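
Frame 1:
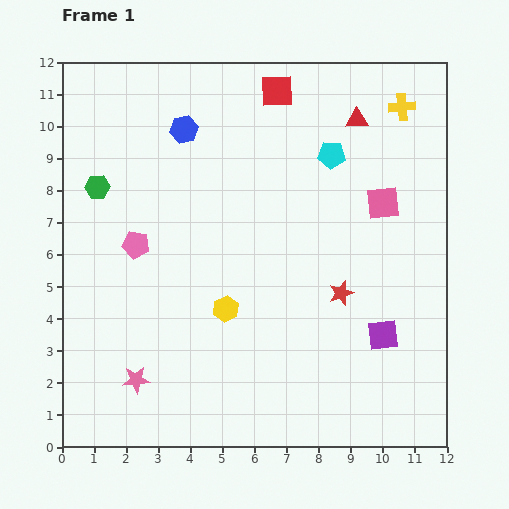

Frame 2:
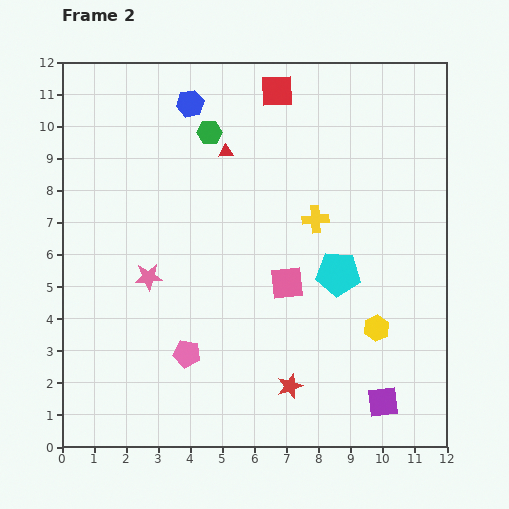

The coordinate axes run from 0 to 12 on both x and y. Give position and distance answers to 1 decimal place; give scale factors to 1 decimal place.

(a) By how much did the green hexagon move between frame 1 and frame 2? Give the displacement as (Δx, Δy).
(3.5, 1.7)

The green hexagon was at (1.1, 8.1) in frame 1 and (4.6, 9.8) in frame 2.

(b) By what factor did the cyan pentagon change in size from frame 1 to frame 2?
1.6×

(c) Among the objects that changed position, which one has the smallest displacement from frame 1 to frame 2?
the blue hexagon

(moved 0.8)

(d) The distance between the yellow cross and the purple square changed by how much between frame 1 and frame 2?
-1.0

Distance in frame 1: 7.1. Distance in frame 2: 6.1.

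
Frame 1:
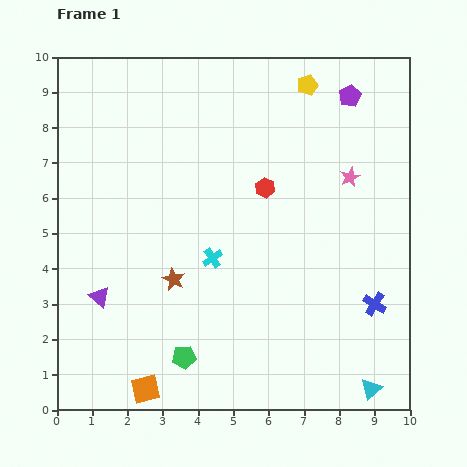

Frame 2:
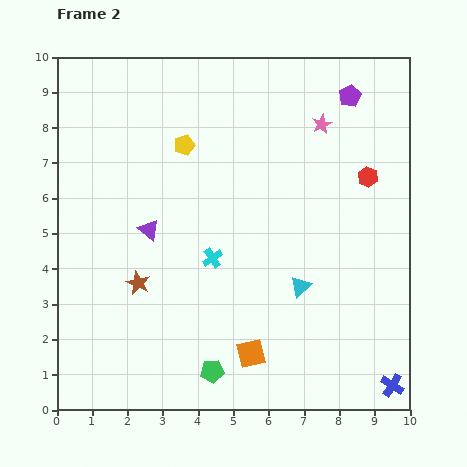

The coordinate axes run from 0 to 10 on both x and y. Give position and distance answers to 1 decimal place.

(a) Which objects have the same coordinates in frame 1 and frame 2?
the purple pentagon, the cyan cross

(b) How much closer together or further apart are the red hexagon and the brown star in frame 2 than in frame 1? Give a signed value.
+3.5

Distance in frame 1: 3.7. Distance in frame 2: 7.2.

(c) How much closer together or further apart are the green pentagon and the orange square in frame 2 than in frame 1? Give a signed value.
-0.2

Distance in frame 1: 1.4. Distance in frame 2: 1.2.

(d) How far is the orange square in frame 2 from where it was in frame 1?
3.2

The orange square moved from (2.5, 0.6) to (5.5, 1.6), a distance of √(3.0² + 1.0²) ≈ 3.2.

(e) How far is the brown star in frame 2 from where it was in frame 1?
1.0

The brown star moved from (3.3, 3.7) to (2.3, 3.6), a distance of √(1.0² + 0.1²) ≈ 1.0.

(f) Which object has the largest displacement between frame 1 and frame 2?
the yellow pentagon

(moved 3.9; next 3.5)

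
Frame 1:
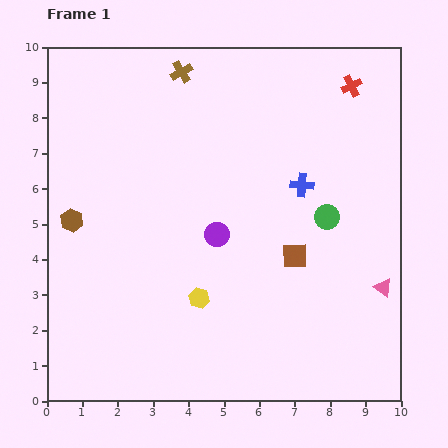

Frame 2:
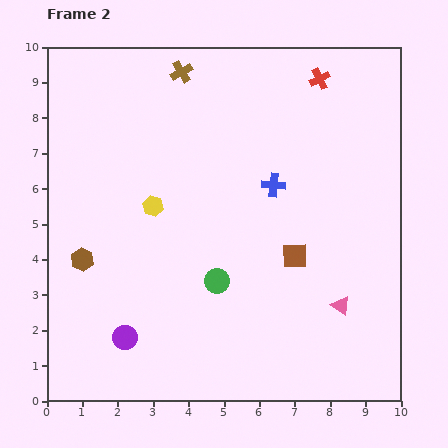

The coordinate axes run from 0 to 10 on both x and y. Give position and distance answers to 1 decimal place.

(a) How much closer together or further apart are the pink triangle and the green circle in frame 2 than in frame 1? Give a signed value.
+1.0

Distance in frame 1: 2.6. Distance in frame 2: 3.6.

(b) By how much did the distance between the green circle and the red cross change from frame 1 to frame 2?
+2.6

Distance in frame 1: 3.8. Distance in frame 2: 6.4.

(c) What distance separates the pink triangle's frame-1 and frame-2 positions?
1.3

The pink triangle moved from (9.5, 3.2) to (8.3, 2.7), a distance of √(1.2² + 0.5²) ≈ 1.3.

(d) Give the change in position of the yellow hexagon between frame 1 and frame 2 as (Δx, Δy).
(-1.3, 2.6)

The yellow hexagon was at (4.3, 2.9) in frame 1 and (3.0, 5.5) in frame 2.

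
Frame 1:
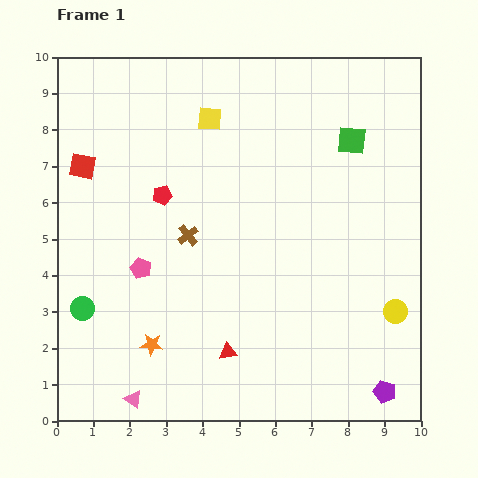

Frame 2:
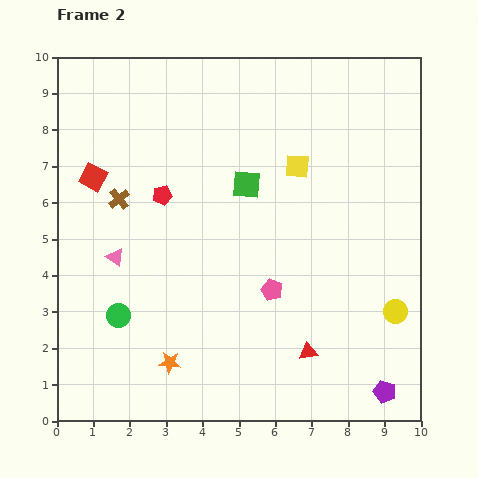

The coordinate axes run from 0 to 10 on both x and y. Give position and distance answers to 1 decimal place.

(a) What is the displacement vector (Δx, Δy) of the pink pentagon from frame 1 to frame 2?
(3.6, -0.6)

The pink pentagon was at (2.3, 4.2) in frame 1 and (5.9, 3.6) in frame 2.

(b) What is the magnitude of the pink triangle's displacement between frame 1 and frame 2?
3.9

The pink triangle moved from (2.1, 0.6) to (1.6, 4.5), a distance of √(0.5² + 3.9²) ≈ 3.9.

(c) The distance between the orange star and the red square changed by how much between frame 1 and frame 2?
+0.2

Distance in frame 1: 5.3. Distance in frame 2: 5.5.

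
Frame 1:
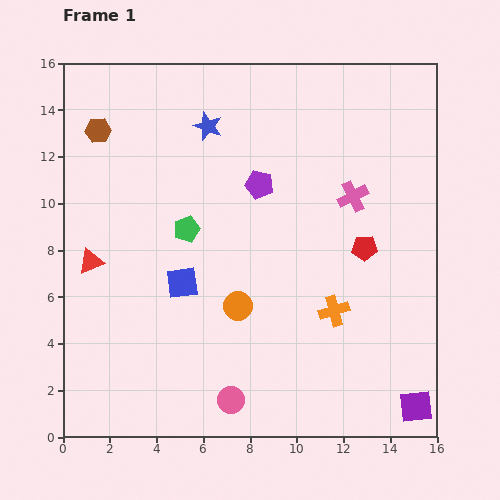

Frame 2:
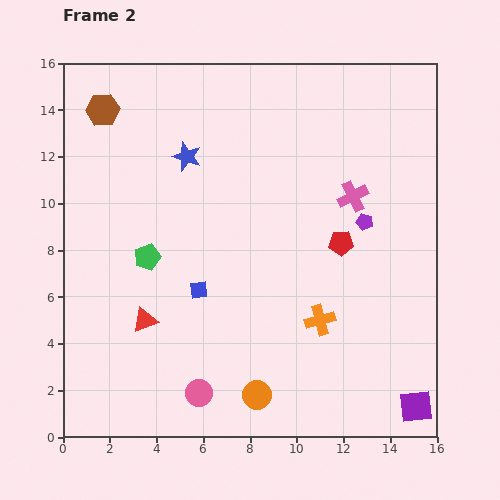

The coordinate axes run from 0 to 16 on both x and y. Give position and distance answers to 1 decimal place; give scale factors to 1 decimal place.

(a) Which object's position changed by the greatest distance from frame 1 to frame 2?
the purple pentagon

(moved 4.8; next 3.9)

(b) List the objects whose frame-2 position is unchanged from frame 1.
the purple square, the pink cross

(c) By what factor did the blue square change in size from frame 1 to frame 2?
0.6×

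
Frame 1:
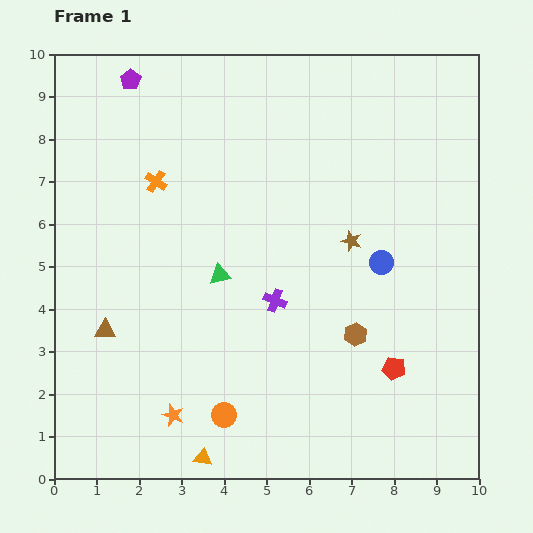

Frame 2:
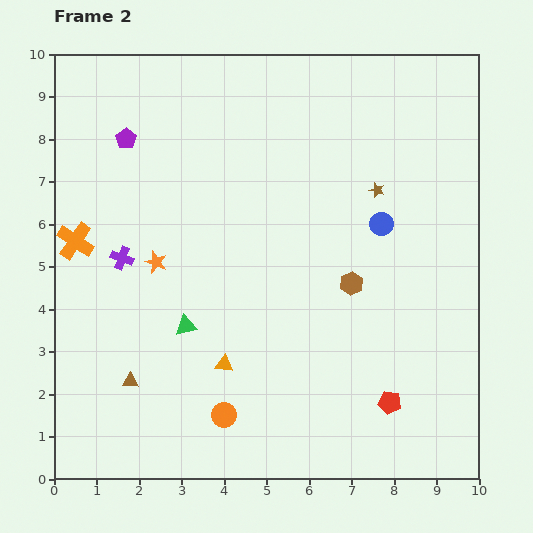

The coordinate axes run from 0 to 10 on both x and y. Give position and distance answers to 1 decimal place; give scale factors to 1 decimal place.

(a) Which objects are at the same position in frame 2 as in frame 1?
the orange circle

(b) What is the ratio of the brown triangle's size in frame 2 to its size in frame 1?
0.8×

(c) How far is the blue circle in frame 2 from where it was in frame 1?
0.9

The blue circle moved from (7.7, 5.1) to (7.7, 6.0), a distance of √(0.0² + 0.9²) ≈ 0.9.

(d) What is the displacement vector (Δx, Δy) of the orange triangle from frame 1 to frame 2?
(0.5, 2.2)

The orange triangle was at (3.5, 0.5) in frame 1 and (4.0, 2.7) in frame 2.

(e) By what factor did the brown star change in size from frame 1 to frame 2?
0.7×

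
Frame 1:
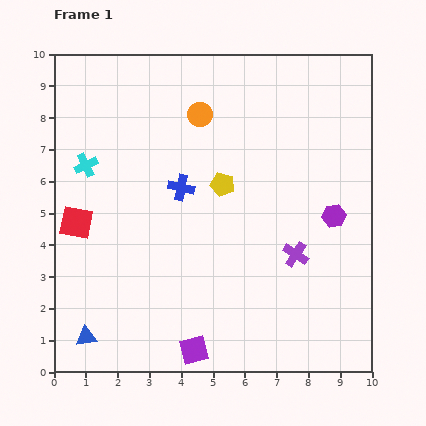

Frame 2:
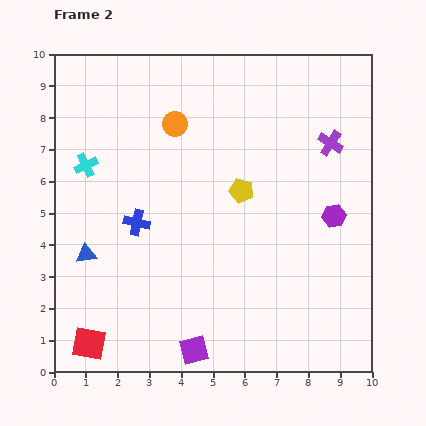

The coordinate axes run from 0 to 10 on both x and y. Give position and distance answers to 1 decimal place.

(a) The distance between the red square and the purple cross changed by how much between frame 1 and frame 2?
+2.9

Distance in frame 1: 7.0. Distance in frame 2: 9.9.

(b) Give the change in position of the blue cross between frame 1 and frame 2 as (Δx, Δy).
(-1.4, -1.1)

The blue cross was at (4.0, 5.8) in frame 1 and (2.6, 4.7) in frame 2.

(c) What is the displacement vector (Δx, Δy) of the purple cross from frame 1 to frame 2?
(1.1, 3.5)

The purple cross was at (7.6, 3.7) in frame 1 and (8.7, 7.2) in frame 2.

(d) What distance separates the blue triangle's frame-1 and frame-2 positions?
2.6

The blue triangle moved from (1.0, 1.1) to (1.0, 3.7), a distance of √(0.0² + 2.6²) ≈ 2.6.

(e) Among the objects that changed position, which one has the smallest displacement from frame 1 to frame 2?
the yellow pentagon

(moved 0.6)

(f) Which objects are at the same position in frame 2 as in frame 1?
the purple hexagon, the purple square, the cyan cross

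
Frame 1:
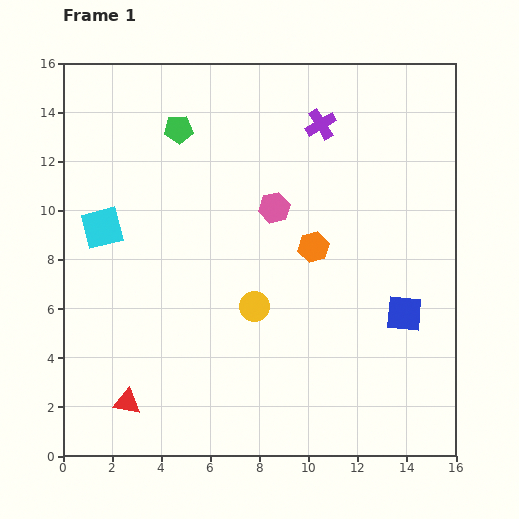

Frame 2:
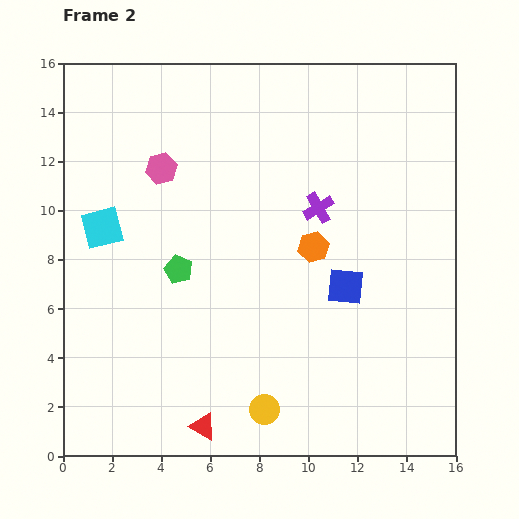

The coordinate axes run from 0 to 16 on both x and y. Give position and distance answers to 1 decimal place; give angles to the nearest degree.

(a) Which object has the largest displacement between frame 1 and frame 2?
the green pentagon

(moved 5.7; next 4.9)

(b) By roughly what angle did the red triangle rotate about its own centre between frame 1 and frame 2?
19° clockwise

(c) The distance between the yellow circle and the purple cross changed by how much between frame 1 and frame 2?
+0.6

Distance in frame 1: 7.9. Distance in frame 2: 8.5.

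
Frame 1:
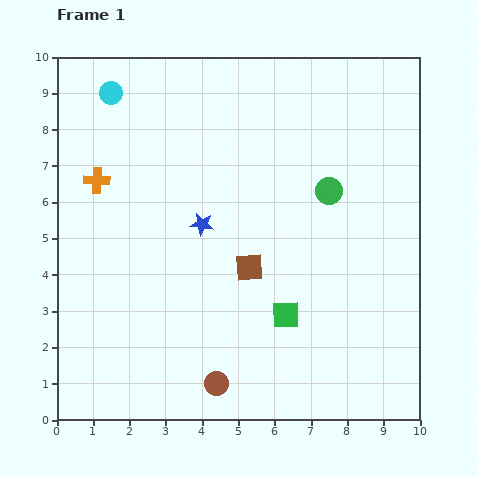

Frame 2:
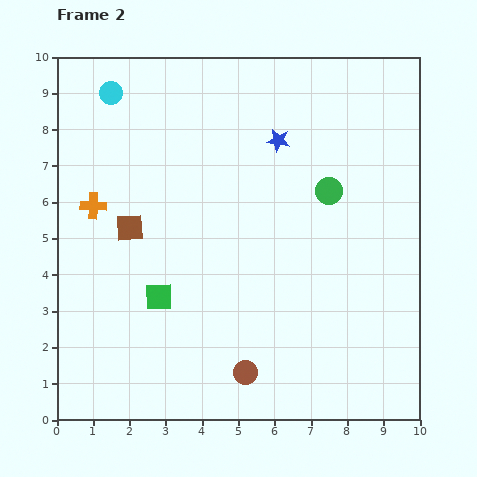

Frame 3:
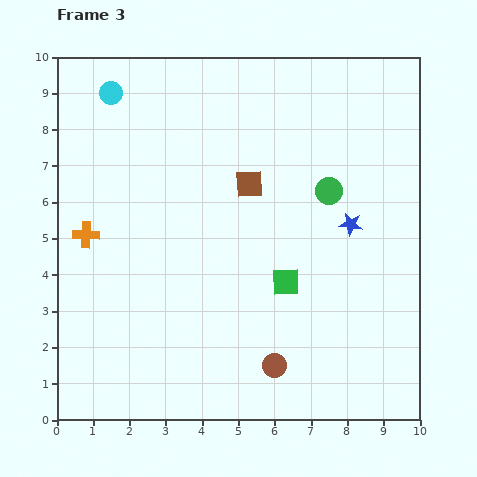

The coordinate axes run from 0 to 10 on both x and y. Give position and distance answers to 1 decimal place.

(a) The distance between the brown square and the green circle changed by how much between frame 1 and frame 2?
+2.6

Distance in frame 1: 3.0. Distance in frame 2: 5.6.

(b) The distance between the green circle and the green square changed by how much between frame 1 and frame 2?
+1.9

Distance in frame 1: 3.6. Distance in frame 2: 5.5.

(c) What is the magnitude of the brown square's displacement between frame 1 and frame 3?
2.3

The brown square moved from (5.3, 4.2) to (5.3, 6.5), a distance of √(0.0² + 2.3²) ≈ 2.3.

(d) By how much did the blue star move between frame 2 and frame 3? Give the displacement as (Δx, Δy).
(2.0, -2.3)

The blue star was at (6.1, 7.7) in frame 2 and (8.1, 5.4) in frame 3.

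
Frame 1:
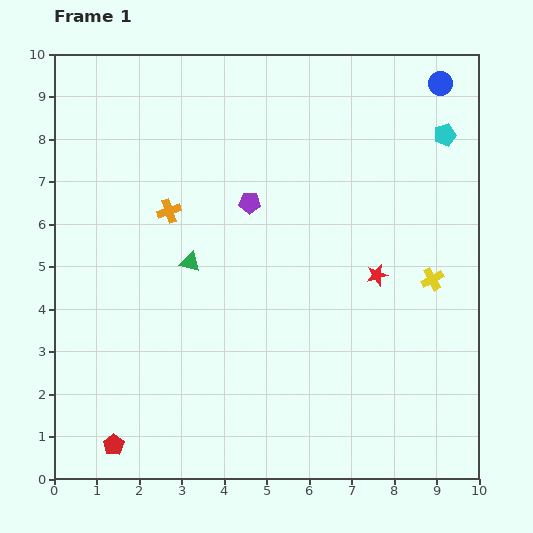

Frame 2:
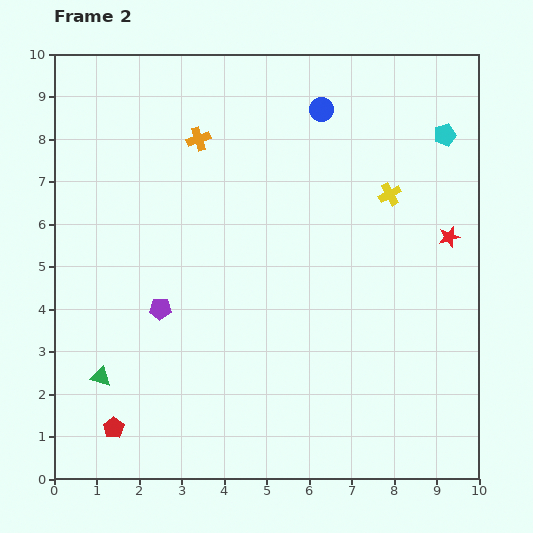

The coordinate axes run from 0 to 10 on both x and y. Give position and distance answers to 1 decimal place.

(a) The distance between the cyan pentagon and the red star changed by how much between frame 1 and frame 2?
-1.3

Distance in frame 1: 3.7. Distance in frame 2: 2.4.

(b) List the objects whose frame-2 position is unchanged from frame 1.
the cyan pentagon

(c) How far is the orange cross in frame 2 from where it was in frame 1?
1.8

The orange cross moved from (2.7, 6.3) to (3.4, 8.0), a distance of √(0.7² + 1.7²) ≈ 1.8.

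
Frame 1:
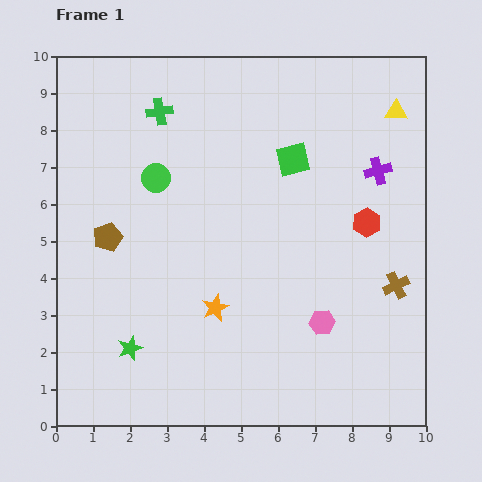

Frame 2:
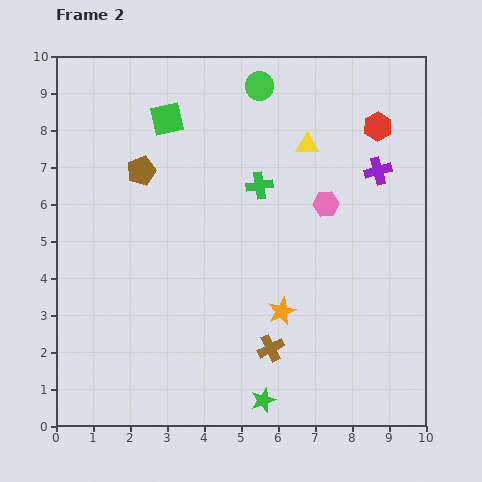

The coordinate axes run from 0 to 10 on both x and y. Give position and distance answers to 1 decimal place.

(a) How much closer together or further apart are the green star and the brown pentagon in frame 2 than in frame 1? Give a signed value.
+3.9

Distance in frame 1: 3.1. Distance in frame 2: 7.0.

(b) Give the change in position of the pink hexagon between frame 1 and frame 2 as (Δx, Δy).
(0.1, 3.2)

The pink hexagon was at (7.2, 2.8) in frame 1 and (7.3, 6.0) in frame 2.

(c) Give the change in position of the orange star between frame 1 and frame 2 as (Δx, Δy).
(1.8, -0.1)

The orange star was at (4.3, 3.2) in frame 1 and (6.1, 3.1) in frame 2.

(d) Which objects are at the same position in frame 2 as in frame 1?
the purple cross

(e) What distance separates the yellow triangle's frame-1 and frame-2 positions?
2.6

The yellow triangle moved from (9.2, 8.5) to (6.8, 7.6), a distance of √(2.4² + 0.9²) ≈ 2.6.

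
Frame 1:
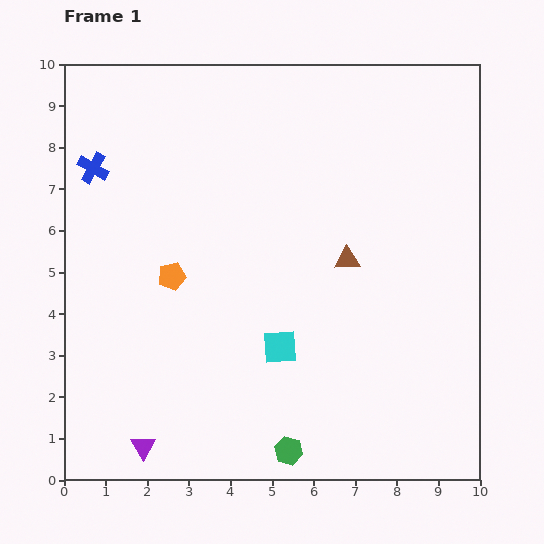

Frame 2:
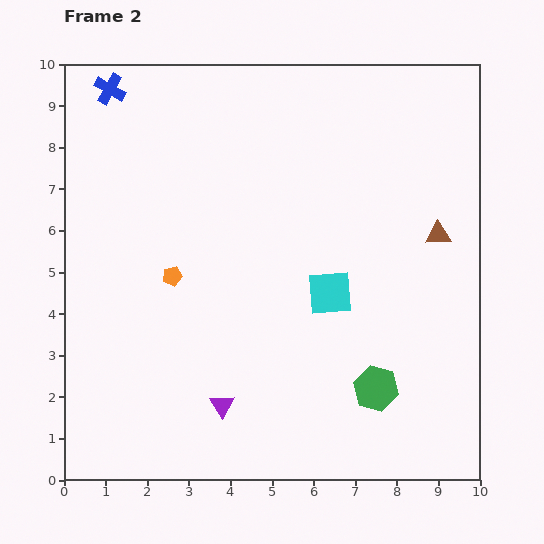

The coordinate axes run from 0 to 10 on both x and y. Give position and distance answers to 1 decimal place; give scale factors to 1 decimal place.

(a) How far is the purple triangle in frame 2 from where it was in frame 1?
2.1

The purple triangle moved from (1.9, 0.8) to (3.8, 1.8), a distance of √(1.9² + 1.0²) ≈ 2.1.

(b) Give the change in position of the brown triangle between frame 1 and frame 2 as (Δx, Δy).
(2.2, 0.6)

The brown triangle was at (6.8, 5.3) in frame 1 and (9.0, 5.9) in frame 2.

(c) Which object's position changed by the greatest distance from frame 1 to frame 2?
the green hexagon

(moved 2.6; next 2.3)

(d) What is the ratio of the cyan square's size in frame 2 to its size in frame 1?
1.3×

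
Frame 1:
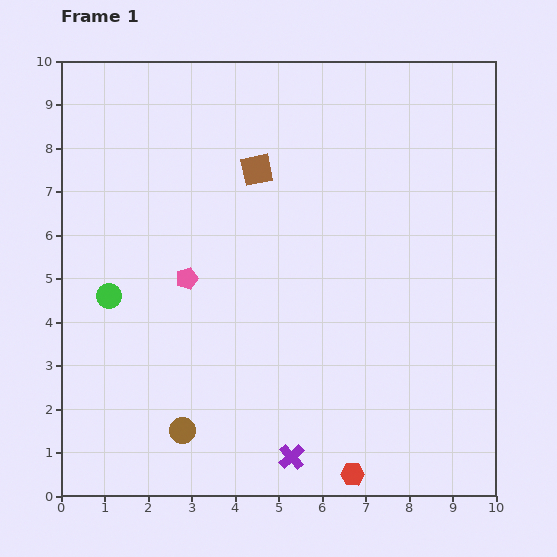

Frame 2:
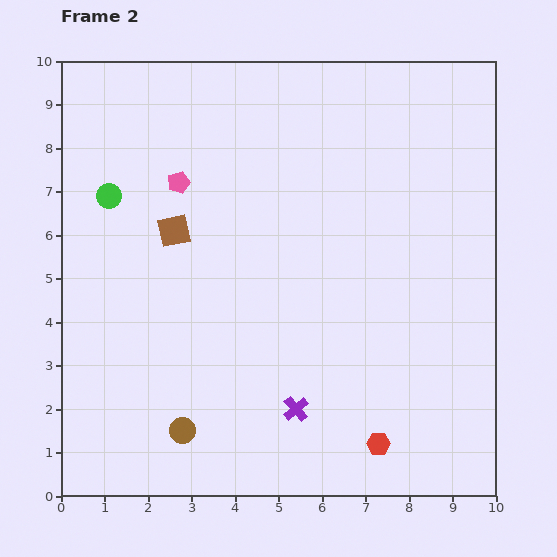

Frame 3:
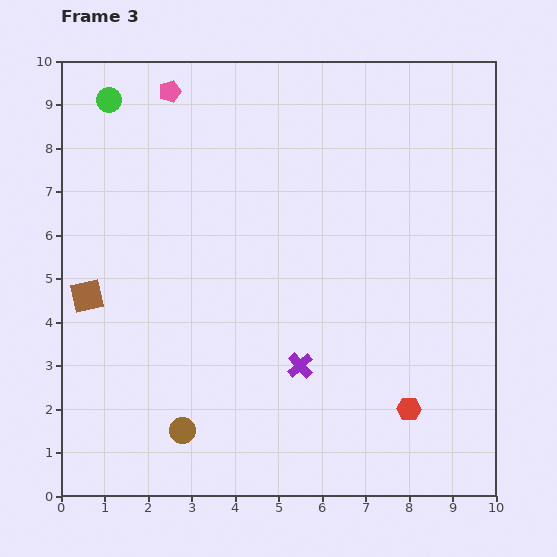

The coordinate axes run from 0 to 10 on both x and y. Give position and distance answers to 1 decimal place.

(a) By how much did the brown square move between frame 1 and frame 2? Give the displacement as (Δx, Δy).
(-1.9, -1.4)

The brown square was at (4.5, 7.5) in frame 1 and (2.6, 6.1) in frame 2.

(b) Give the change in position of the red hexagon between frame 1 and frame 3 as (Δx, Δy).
(1.3, 1.5)

The red hexagon was at (6.7, 0.5) in frame 1 and (8.0, 2.0) in frame 3.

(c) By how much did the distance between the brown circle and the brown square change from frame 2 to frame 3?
-0.8

Distance in frame 2: 4.6. Distance in frame 3: 3.8.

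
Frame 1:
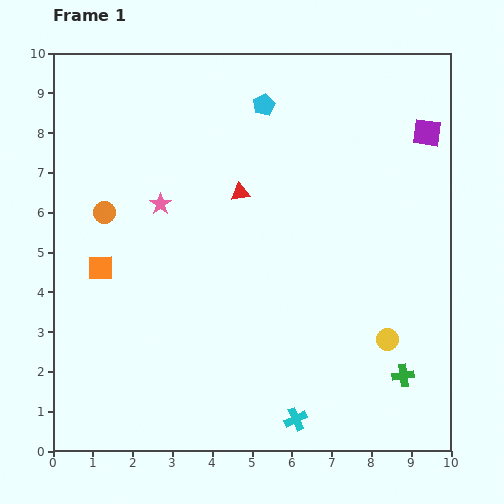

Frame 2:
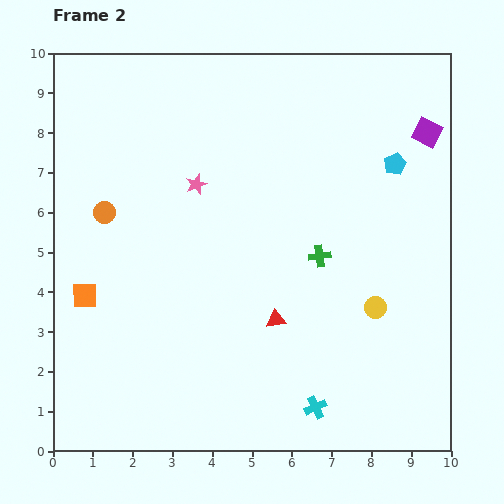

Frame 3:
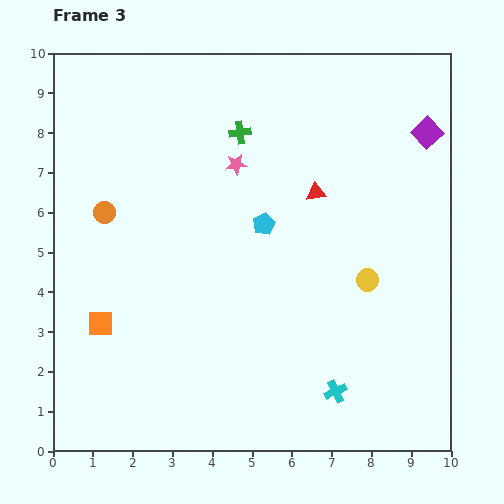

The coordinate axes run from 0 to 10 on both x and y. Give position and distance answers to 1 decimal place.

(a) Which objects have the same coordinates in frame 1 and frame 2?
the purple square, the orange circle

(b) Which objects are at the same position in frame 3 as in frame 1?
the purple square, the orange circle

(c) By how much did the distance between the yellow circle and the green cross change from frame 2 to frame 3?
+3.0

Distance in frame 2: 1.9. Distance in frame 3: 4.9.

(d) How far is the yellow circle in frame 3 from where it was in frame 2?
0.7

The yellow circle moved from (8.1, 3.6) to (7.9, 4.3), a distance of √(0.2² + 0.7²) ≈ 0.7.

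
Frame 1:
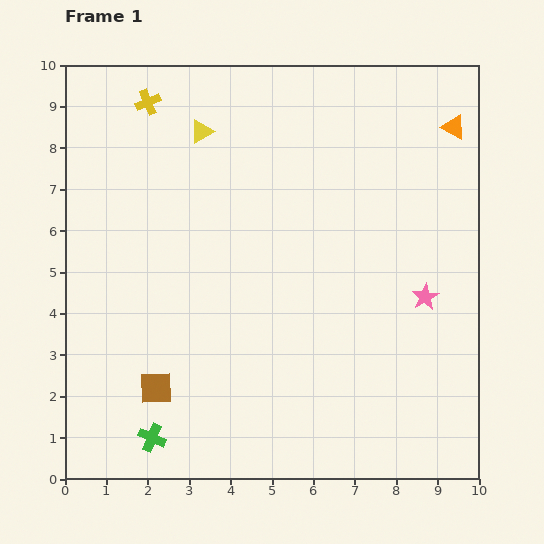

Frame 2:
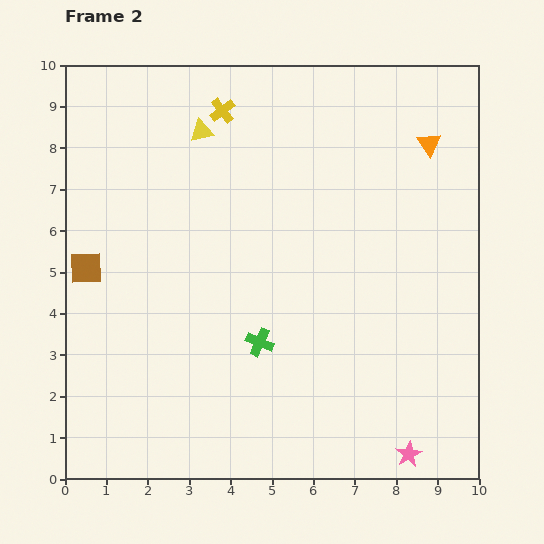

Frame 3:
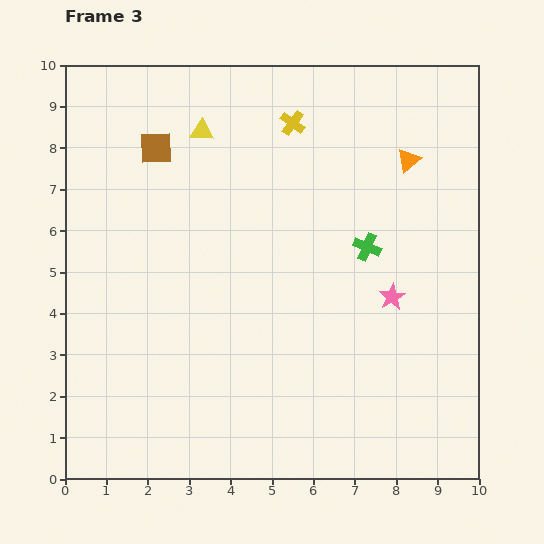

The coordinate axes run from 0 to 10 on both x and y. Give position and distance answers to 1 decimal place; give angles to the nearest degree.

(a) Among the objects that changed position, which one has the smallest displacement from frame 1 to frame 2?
the orange triangle

(moved 0.7)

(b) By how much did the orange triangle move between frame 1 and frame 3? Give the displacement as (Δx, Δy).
(-1.1, -0.8)

The orange triangle was at (9.4, 8.5) in frame 1 and (8.3, 7.7) in frame 3.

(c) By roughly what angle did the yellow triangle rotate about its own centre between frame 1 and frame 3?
34° clockwise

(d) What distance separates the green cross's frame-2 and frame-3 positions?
3.5

The green cross moved from (4.7, 3.3) to (7.3, 5.6), a distance of √(2.6² + 2.3²) ≈ 3.5.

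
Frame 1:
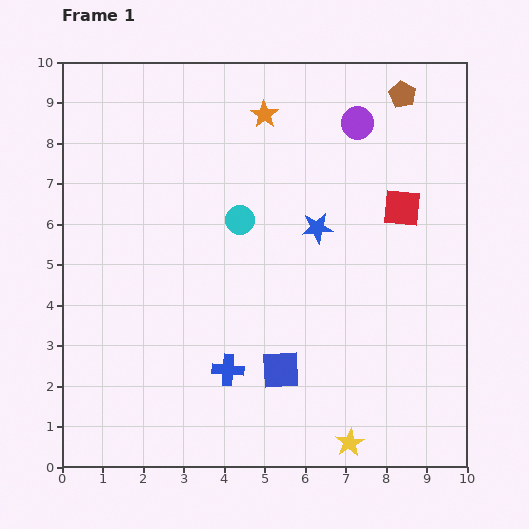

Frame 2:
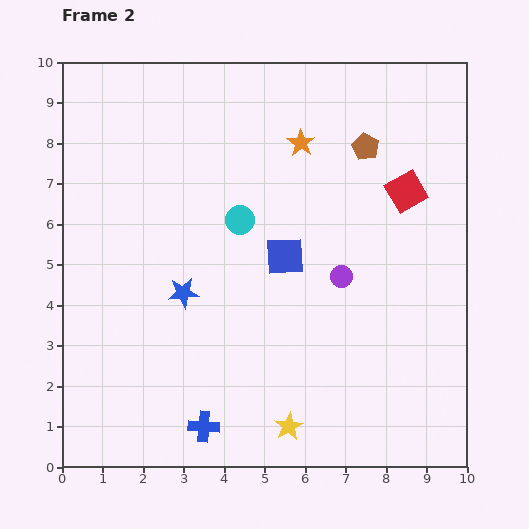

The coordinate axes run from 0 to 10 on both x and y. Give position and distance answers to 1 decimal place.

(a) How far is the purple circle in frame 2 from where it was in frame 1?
3.8

The purple circle moved from (7.3, 8.5) to (6.9, 4.7), a distance of √(0.4² + 3.8²) ≈ 3.8.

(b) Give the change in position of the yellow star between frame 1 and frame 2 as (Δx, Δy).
(-1.5, 0.4)

The yellow star was at (7.1, 0.6) in frame 1 and (5.6, 1.0) in frame 2.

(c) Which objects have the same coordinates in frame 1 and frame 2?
the cyan circle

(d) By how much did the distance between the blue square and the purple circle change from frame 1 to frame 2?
-4.9

Distance in frame 1: 6.4. Distance in frame 2: 1.5.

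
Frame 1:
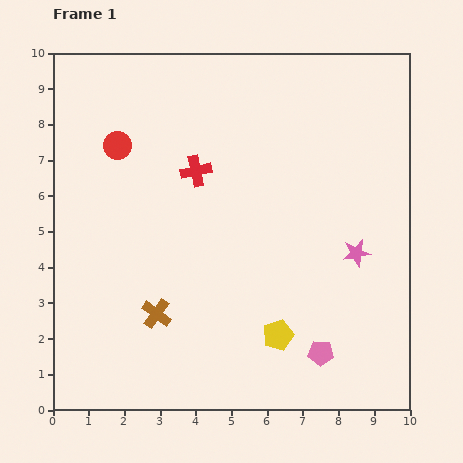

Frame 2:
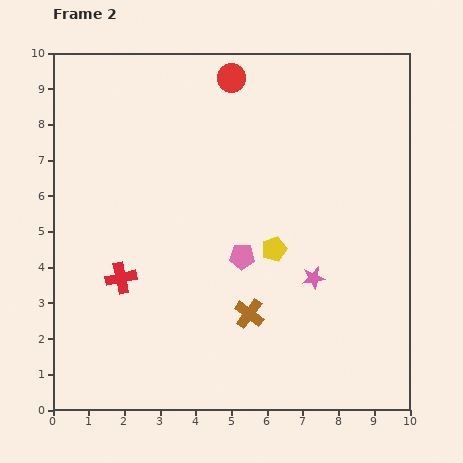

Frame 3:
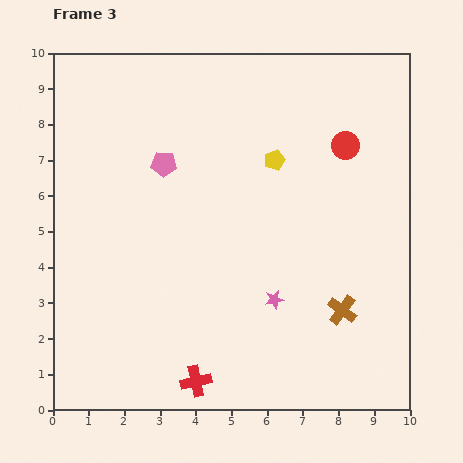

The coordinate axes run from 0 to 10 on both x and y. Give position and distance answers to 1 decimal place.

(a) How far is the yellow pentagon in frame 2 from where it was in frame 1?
2.4

The yellow pentagon moved from (6.3, 2.1) to (6.2, 4.5), a distance of √(0.1² + 2.4²) ≈ 2.4.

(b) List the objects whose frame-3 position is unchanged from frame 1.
none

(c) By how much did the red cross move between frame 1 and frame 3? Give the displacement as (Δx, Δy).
(0.0, -5.9)

The red cross was at (4.0, 6.7) in frame 1 and (4.0, 0.8) in frame 3.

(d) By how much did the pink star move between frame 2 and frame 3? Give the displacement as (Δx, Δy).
(-1.1, -0.6)

The pink star was at (7.3, 3.7) in frame 2 and (6.2, 3.1) in frame 3.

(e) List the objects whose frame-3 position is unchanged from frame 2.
none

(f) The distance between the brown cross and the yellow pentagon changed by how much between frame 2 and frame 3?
+2.7

Distance in frame 2: 1.9. Distance in frame 3: 4.6.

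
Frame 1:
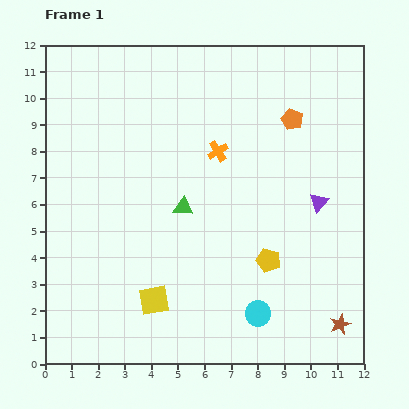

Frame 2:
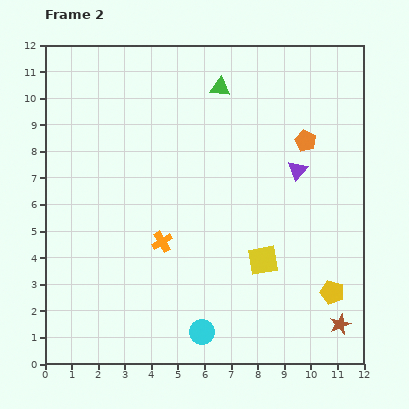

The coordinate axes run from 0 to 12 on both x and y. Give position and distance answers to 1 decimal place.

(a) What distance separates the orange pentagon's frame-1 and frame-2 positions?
0.9

The orange pentagon moved from (9.3, 9.2) to (9.8, 8.4), a distance of √(0.5² + 0.8²) ≈ 0.9.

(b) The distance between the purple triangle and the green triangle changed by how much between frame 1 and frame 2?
-0.9

Distance in frame 1: 5.1. Distance in frame 2: 4.2.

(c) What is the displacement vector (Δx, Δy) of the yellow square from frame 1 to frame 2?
(4.1, 1.5)

The yellow square was at (4.1, 2.4) in frame 1 and (8.2, 3.9) in frame 2.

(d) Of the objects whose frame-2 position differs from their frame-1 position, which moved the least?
the orange pentagon

(moved 0.9)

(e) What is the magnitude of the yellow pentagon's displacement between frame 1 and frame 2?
2.7

The yellow pentagon moved from (8.4, 3.9) to (10.8, 2.7), a distance of √(2.4² + 1.2²) ≈ 2.7.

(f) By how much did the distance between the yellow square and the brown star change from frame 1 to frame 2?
-3.3

Distance in frame 1: 7.1. Distance in frame 2: 3.8.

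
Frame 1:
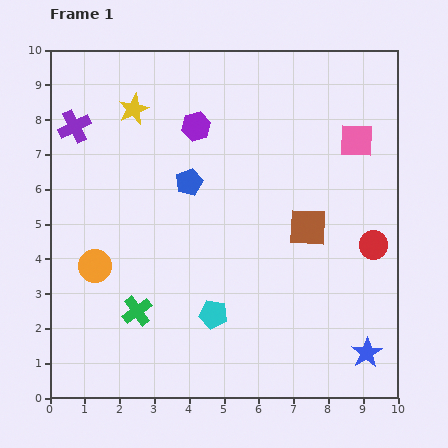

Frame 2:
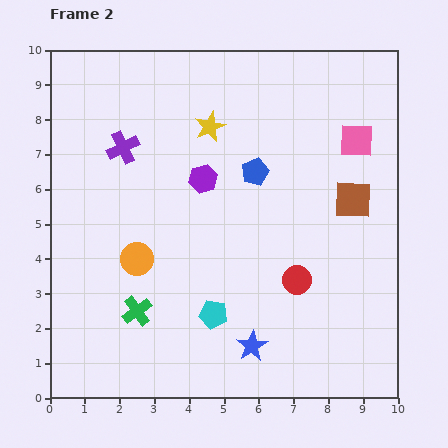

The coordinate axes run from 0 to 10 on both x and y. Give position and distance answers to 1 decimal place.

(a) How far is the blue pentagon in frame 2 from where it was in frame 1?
1.9

The blue pentagon moved from (4.0, 6.2) to (5.9, 6.5), a distance of √(1.9² + 0.3²) ≈ 1.9.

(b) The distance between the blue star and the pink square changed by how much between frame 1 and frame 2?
+0.5

Distance in frame 1: 6.1. Distance in frame 2: 6.6.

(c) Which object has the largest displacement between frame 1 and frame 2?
the blue star

(moved 3.3; next 2.4)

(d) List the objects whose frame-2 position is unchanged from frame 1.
the pink square, the cyan pentagon, the green cross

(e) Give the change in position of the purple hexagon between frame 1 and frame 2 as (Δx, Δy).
(0.2, -1.5)

The purple hexagon was at (4.2, 7.8) in frame 1 and (4.4, 6.3) in frame 2.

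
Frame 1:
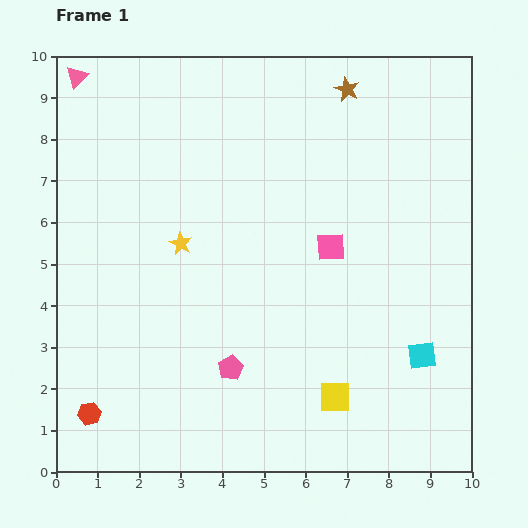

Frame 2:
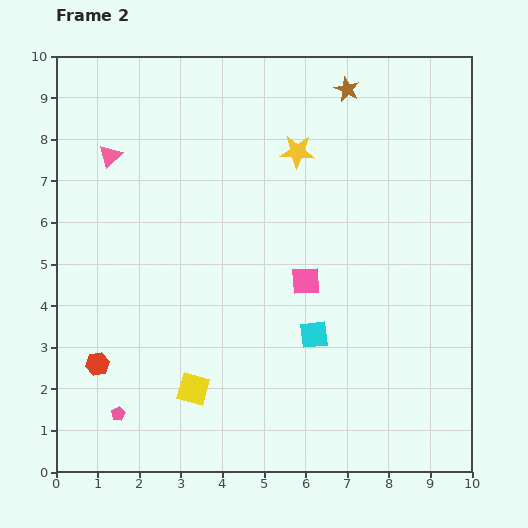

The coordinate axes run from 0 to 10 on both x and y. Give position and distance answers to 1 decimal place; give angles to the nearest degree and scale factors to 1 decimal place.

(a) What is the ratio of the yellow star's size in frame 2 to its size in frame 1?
1.5×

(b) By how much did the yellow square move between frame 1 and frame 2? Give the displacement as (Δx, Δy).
(-3.4, 0.2)

The yellow square was at (6.7, 1.8) in frame 1 and (3.3, 2.0) in frame 2.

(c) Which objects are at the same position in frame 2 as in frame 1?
the brown star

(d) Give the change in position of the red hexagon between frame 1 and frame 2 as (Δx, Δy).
(0.2, 1.2)

The red hexagon was at (0.8, 1.4) in frame 1 and (1.0, 2.6) in frame 2.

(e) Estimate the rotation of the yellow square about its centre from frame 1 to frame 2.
16° clockwise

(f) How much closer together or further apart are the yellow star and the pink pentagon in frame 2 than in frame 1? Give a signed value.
+4.4

Distance in frame 1: 3.2. Distance in frame 2: 7.6.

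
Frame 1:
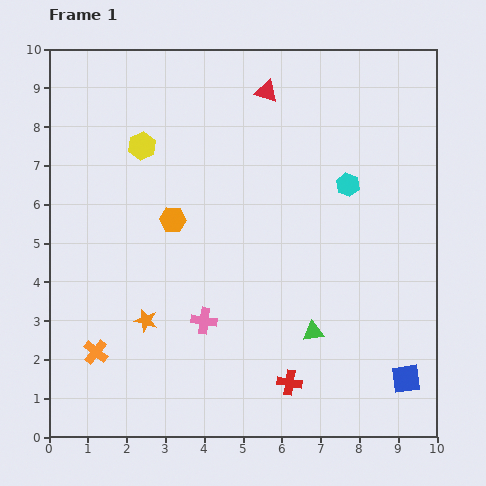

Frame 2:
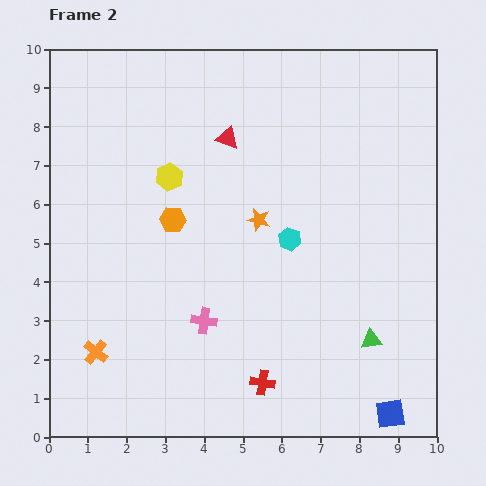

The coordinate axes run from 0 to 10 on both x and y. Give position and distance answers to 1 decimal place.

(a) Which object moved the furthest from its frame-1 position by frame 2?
the orange star

(moved 3.9; next 2.1)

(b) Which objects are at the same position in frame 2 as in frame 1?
the pink cross, the orange hexagon, the orange cross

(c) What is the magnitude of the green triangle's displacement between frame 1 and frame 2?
1.5

The green triangle moved from (6.8, 2.7) to (8.3, 2.5), a distance of √(1.5² + 0.2²) ≈ 1.5.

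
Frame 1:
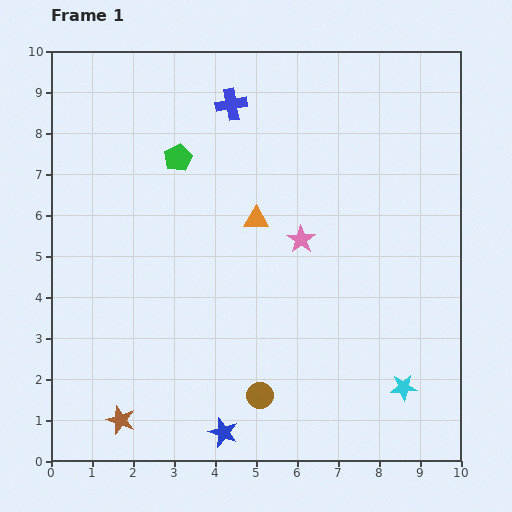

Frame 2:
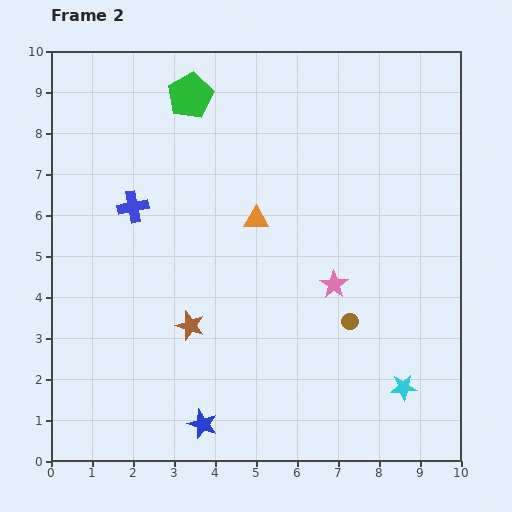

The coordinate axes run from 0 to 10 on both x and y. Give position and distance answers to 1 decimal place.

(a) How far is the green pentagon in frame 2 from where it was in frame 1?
1.5

The green pentagon moved from (3.1, 7.4) to (3.4, 8.9), a distance of √(0.3² + 1.5²) ≈ 1.5.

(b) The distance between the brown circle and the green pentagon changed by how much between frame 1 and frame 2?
+0.6

Distance in frame 1: 6.1. Distance in frame 2: 6.7.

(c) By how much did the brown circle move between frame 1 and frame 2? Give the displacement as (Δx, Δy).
(2.2, 1.8)

The brown circle was at (5.1, 1.6) in frame 1 and (7.3, 3.4) in frame 2.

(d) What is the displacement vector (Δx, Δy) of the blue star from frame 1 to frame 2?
(-0.5, 0.2)

The blue star was at (4.2, 0.7) in frame 1 and (3.7, 0.9) in frame 2.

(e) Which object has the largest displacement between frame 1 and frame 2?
the blue cross

(moved 3.5; next 2.9)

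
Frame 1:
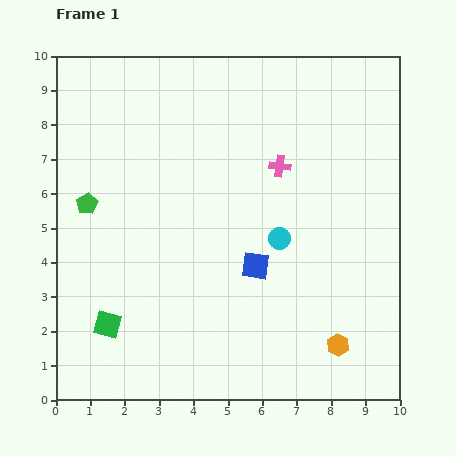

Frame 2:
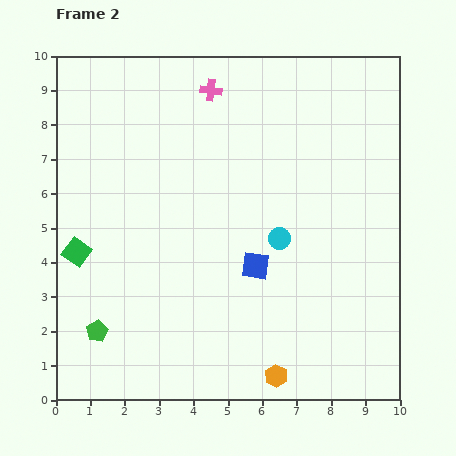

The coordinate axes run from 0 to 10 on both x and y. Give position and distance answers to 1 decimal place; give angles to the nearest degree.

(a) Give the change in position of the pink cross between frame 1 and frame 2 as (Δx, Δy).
(-2.0, 2.2)

The pink cross was at (6.5, 6.8) in frame 1 and (4.5, 9.0) in frame 2.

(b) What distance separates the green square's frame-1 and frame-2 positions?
2.3

The green square moved from (1.5, 2.2) to (0.6, 4.3), a distance of √(0.9² + 2.1²) ≈ 2.3.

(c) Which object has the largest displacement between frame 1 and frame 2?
the green pentagon

(moved 3.7; next 3.0)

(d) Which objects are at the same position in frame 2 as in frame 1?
the blue square, the cyan circle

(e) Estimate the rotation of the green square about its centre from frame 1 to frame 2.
21° clockwise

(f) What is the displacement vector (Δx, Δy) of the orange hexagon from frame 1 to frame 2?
(-1.8, -0.9)

The orange hexagon was at (8.2, 1.6) in frame 1 and (6.4, 0.7) in frame 2.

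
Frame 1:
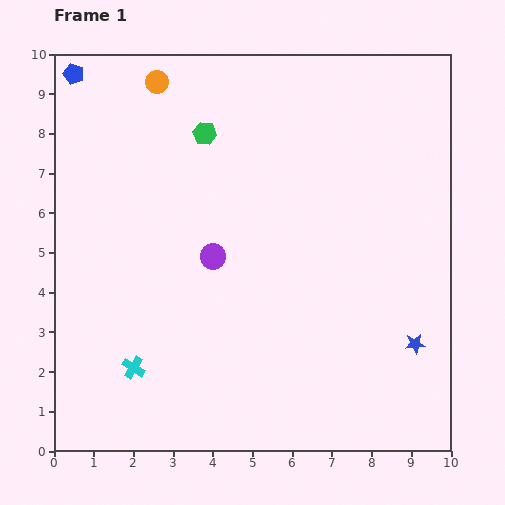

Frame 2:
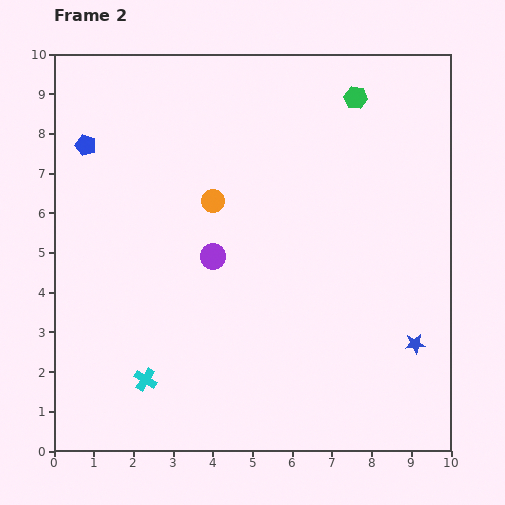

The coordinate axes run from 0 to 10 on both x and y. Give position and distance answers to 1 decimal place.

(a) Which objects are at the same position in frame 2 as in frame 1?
the blue star, the purple circle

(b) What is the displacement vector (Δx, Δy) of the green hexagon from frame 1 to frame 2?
(3.8, 0.9)

The green hexagon was at (3.8, 8.0) in frame 1 and (7.6, 8.9) in frame 2.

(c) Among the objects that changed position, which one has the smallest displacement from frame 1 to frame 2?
the cyan cross

(moved 0.4)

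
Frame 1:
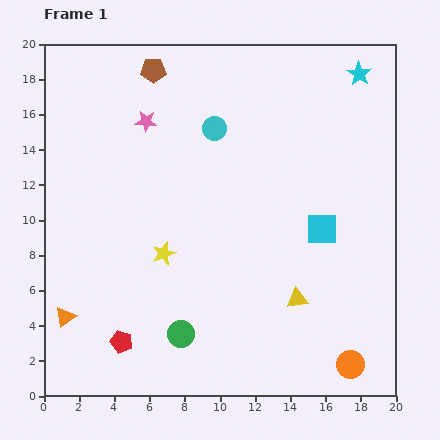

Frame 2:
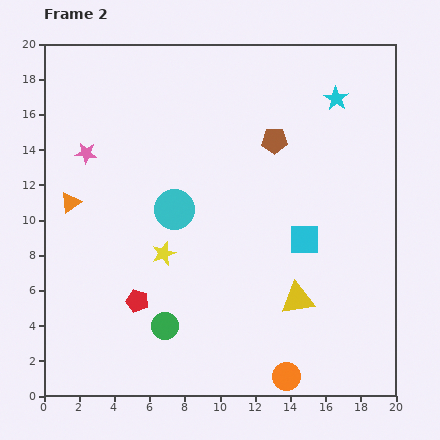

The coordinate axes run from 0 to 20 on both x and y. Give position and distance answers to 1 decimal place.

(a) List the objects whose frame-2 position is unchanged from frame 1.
the yellow triangle, the yellow star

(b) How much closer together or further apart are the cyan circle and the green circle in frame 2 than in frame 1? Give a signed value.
-5.3

Distance in frame 1: 11.9. Distance in frame 2: 6.6.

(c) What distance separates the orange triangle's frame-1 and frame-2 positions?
6.5

The orange triangle moved from (1.2, 4.5) to (1.5, 11.0), a distance of √(0.3² + 6.5²) ≈ 6.5.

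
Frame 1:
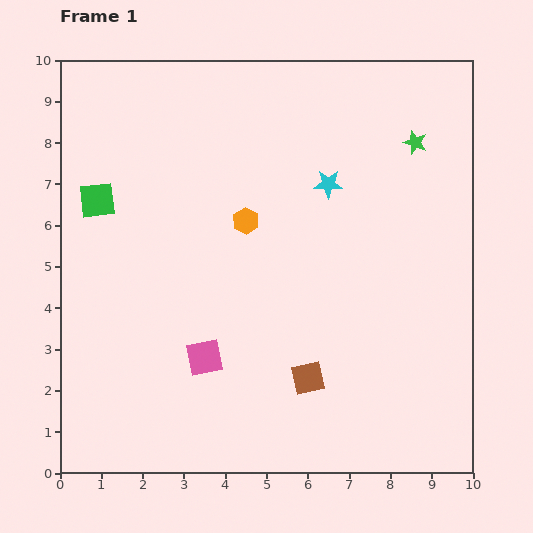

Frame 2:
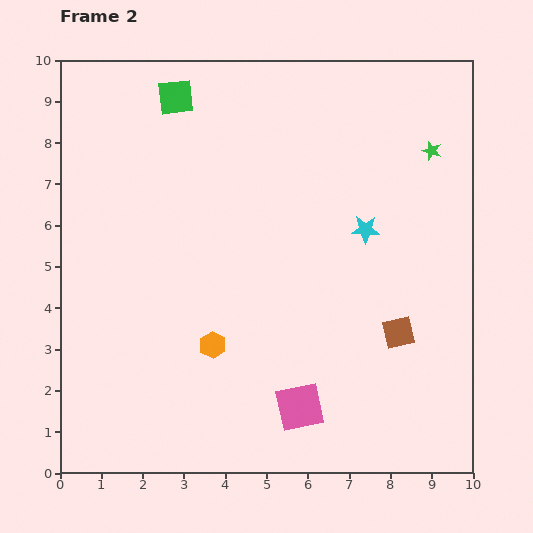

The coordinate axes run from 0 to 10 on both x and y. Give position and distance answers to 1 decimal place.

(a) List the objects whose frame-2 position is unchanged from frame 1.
none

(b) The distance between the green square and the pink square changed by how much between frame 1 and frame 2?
+3.5

Distance in frame 1: 4.6. Distance in frame 2: 8.1.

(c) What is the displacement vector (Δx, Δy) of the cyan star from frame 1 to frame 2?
(0.9, -1.1)

The cyan star was at (6.5, 7.0) in frame 1 and (7.4, 5.9) in frame 2.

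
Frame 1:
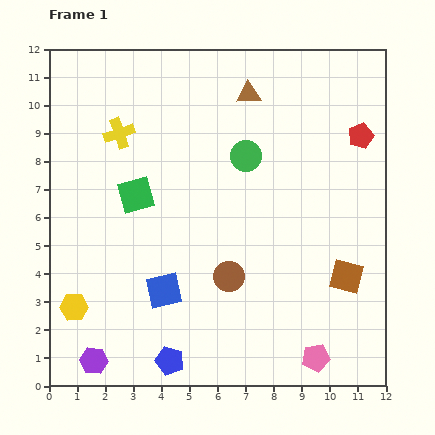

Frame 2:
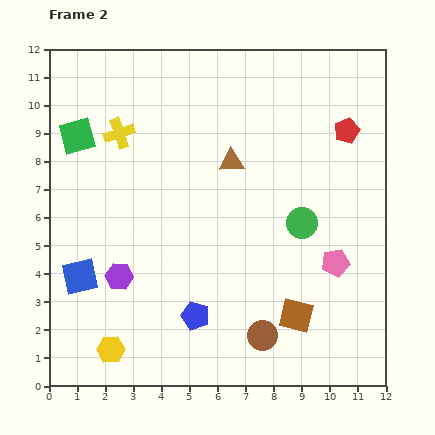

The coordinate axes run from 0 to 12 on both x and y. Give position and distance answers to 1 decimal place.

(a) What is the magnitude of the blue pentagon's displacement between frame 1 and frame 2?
1.8

The blue pentagon moved from (4.3, 0.9) to (5.2, 2.5), a distance of √(0.9² + 1.6²) ≈ 1.8.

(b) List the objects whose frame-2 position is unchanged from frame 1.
the yellow cross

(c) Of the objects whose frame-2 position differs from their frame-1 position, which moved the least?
the red pentagon

(moved 0.5)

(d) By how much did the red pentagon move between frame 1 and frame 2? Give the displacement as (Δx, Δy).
(-0.5, 0.2)

The red pentagon was at (11.1, 8.9) in frame 1 and (10.6, 9.1) in frame 2.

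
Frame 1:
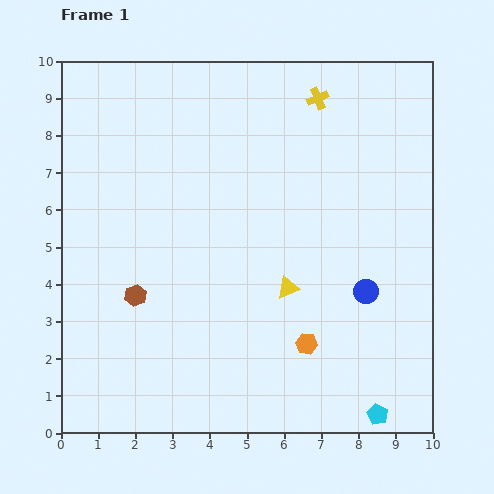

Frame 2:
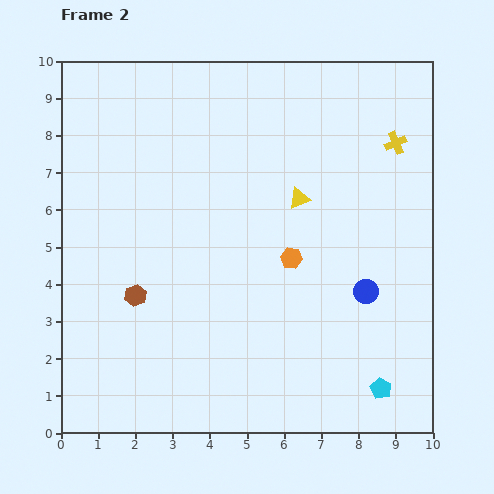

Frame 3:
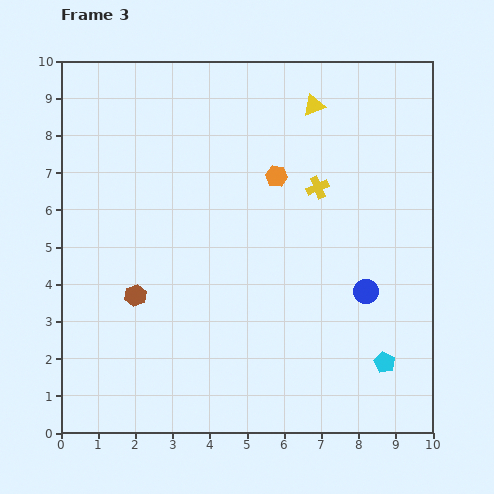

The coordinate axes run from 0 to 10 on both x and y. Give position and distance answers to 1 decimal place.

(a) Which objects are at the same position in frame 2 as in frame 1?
the blue circle, the brown hexagon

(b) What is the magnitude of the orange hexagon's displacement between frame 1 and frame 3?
4.6

The orange hexagon moved from (6.6, 2.4) to (5.8, 6.9), a distance of √(0.8² + 4.5²) ≈ 4.6.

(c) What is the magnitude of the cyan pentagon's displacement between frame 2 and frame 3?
0.7

The cyan pentagon moved from (8.6, 1.2) to (8.7, 1.9), a distance of √(0.1² + 0.7²) ≈ 0.7.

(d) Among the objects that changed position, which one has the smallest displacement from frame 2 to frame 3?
the cyan pentagon

(moved 0.7)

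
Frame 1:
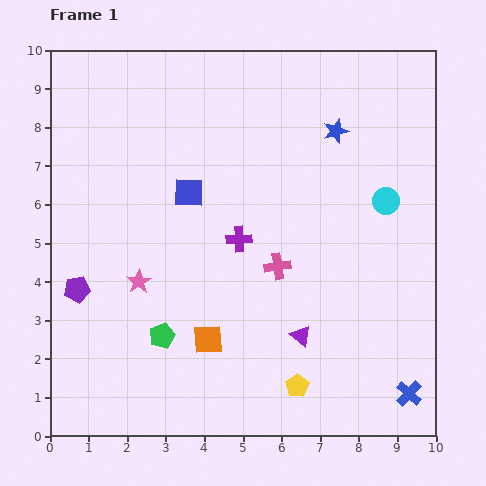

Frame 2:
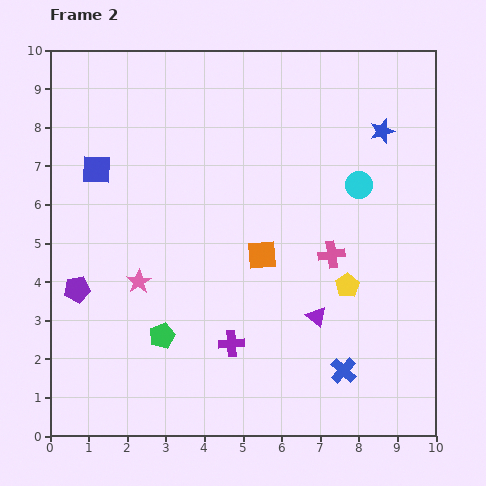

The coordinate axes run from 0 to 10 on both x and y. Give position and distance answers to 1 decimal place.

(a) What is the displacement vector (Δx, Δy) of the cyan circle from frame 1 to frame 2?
(-0.7, 0.4)

The cyan circle was at (8.7, 6.1) in frame 1 and (8.0, 6.5) in frame 2.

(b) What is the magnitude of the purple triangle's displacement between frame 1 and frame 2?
0.6

The purple triangle moved from (6.5, 2.6) to (6.9, 3.1), a distance of √(0.4² + 0.5²) ≈ 0.6.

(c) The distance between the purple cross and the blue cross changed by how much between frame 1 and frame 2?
-2.9

Distance in frame 1: 5.9. Distance in frame 2: 3.0.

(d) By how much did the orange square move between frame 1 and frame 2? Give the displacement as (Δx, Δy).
(1.4, 2.2)

The orange square was at (4.1, 2.5) in frame 1 and (5.5, 4.7) in frame 2.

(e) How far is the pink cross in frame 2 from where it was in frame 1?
1.4

The pink cross moved from (5.9, 4.4) to (7.3, 4.7), a distance of √(1.4² + 0.3²) ≈ 1.4.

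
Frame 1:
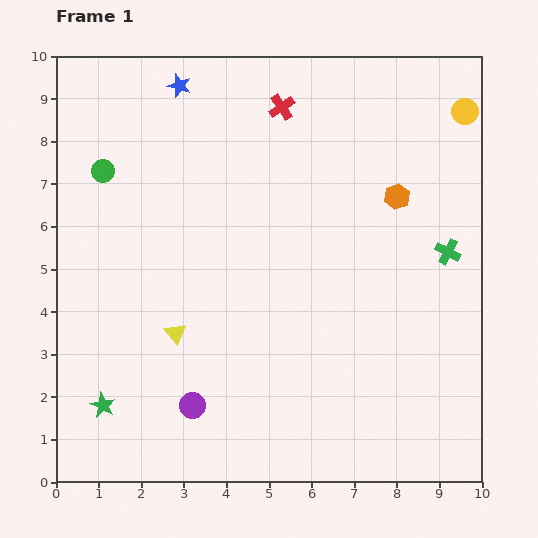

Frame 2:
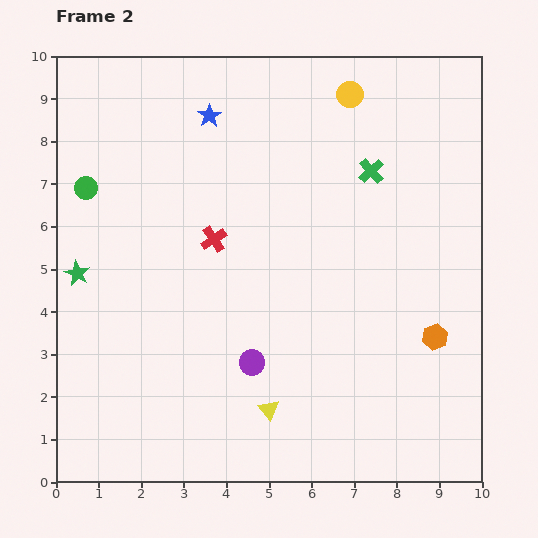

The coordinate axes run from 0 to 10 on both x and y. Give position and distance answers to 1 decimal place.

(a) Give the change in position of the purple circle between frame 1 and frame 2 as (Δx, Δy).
(1.4, 1.0)

The purple circle was at (3.2, 1.8) in frame 1 and (4.6, 2.8) in frame 2.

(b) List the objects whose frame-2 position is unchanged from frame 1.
none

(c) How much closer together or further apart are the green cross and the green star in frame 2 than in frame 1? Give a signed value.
-1.6

Distance in frame 1: 8.9. Distance in frame 2: 7.3.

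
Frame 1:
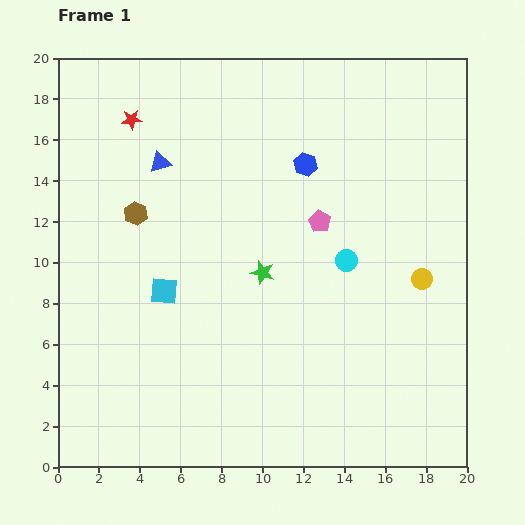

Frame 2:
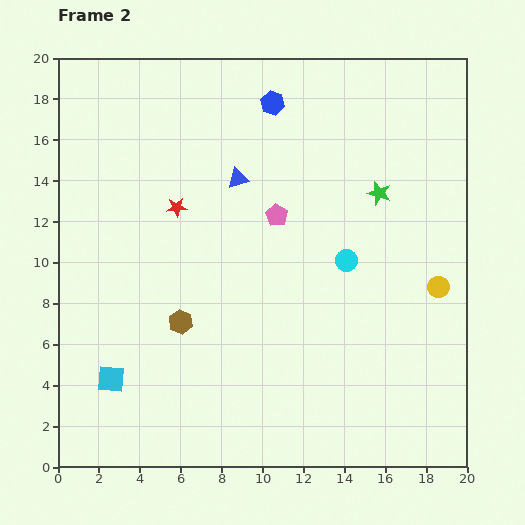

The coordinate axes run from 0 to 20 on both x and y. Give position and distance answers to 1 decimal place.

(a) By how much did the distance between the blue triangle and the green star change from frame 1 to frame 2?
-0.5

Distance in frame 1: 7.4. Distance in frame 2: 6.9.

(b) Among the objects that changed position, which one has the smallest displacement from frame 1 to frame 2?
the yellow circle

(moved 0.9)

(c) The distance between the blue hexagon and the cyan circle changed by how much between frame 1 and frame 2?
+3.4

Distance in frame 1: 5.1. Distance in frame 2: 8.5.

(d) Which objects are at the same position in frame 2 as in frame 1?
the cyan circle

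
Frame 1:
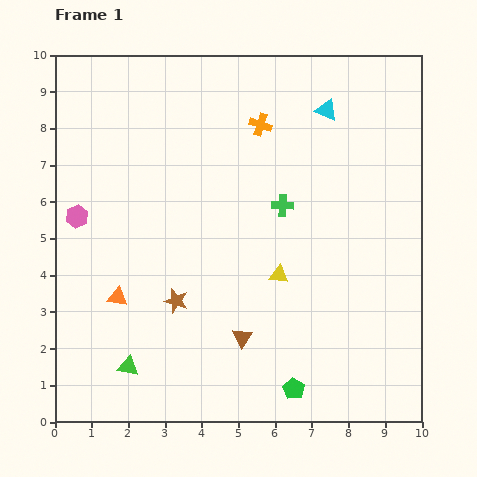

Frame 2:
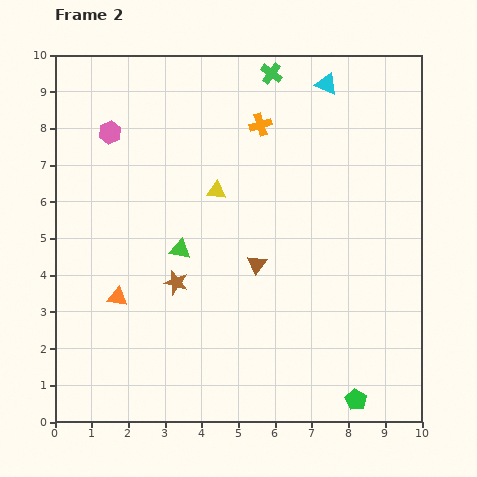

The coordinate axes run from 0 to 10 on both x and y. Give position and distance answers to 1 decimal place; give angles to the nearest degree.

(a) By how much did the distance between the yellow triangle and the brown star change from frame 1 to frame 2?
-0.2

Distance in frame 1: 2.9. Distance in frame 2: 2.7.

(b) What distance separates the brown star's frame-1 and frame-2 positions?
0.5

The brown star moved from (3.3, 3.3) to (3.3, 3.8), a distance of √(0.0² + 0.5²) ≈ 0.5.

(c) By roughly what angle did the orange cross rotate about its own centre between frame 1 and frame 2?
35° counter-clockwise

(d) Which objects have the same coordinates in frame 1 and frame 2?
the orange triangle, the orange cross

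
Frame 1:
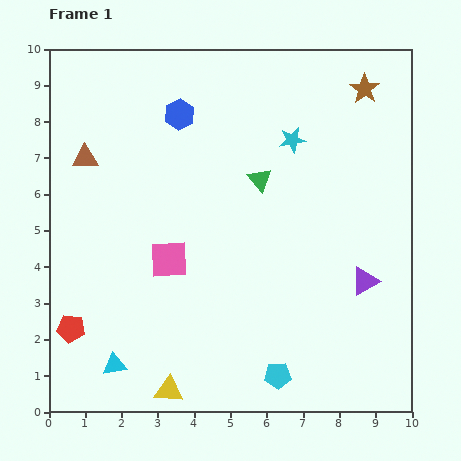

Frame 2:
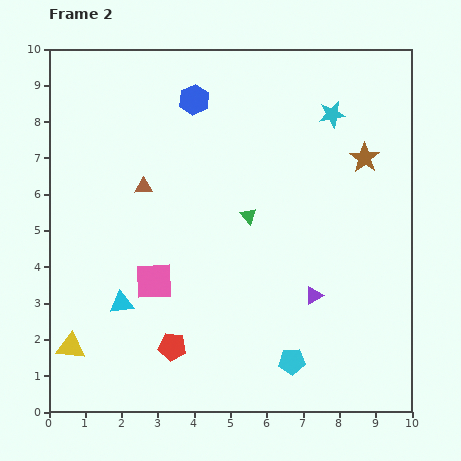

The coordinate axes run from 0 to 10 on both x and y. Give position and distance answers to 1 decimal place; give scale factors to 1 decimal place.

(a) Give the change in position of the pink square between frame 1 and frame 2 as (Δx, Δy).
(-0.4, -0.6)

The pink square was at (3.3, 4.2) in frame 1 and (2.9, 3.6) in frame 2.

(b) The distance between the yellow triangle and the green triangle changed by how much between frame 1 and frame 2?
-0.2

Distance in frame 1: 6.3. Distance in frame 2: 6.1.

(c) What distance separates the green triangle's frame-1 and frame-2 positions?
1.0

The green triangle moved from (5.8, 6.4) to (5.5, 5.4), a distance of √(0.3² + 1.0²) ≈ 1.0.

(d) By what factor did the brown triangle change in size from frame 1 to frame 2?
0.7×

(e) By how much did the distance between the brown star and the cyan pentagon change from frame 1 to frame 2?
-2.4

Distance in frame 1: 8.3. Distance in frame 2: 5.9.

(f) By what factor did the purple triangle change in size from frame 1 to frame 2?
0.6×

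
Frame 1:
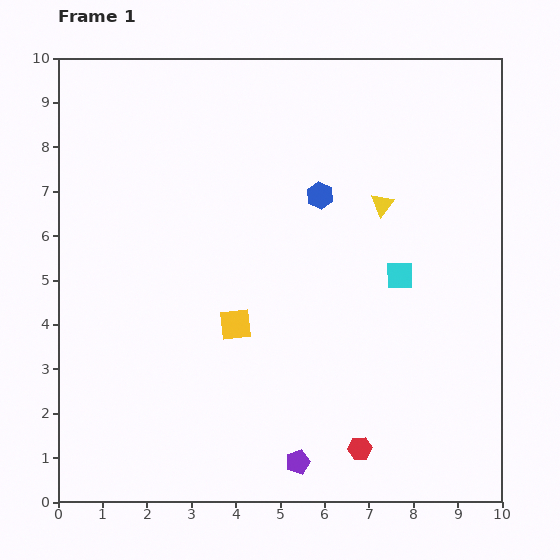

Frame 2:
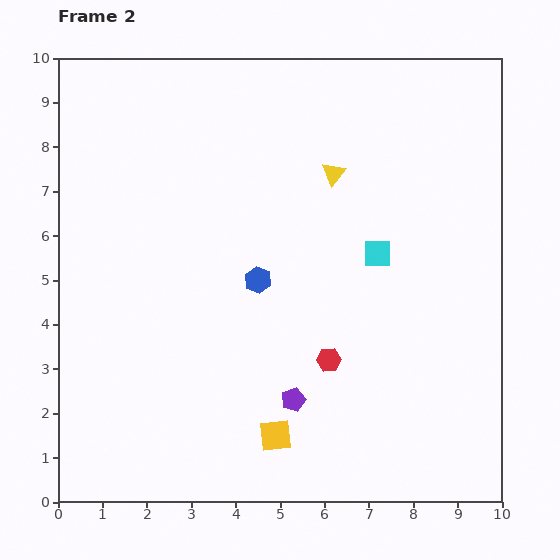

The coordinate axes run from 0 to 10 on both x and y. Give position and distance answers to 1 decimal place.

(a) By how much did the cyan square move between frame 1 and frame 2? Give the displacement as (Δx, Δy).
(-0.5, 0.5)

The cyan square was at (7.7, 5.1) in frame 1 and (7.2, 5.6) in frame 2.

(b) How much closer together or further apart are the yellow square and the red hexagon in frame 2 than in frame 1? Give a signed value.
-1.9

Distance in frame 1: 4.0. Distance in frame 2: 2.1.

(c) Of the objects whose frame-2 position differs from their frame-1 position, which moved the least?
the cyan square

(moved 0.7)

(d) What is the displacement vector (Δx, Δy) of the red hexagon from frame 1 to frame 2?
(-0.7, 2.0)

The red hexagon was at (6.8, 1.2) in frame 1 and (6.1, 3.2) in frame 2.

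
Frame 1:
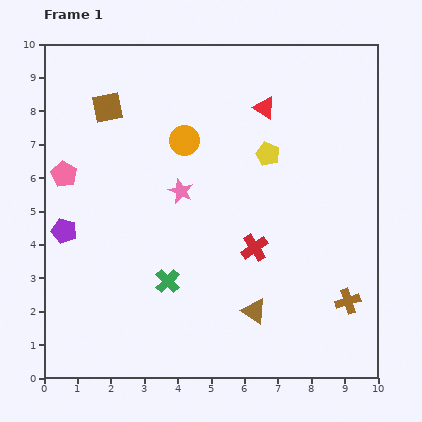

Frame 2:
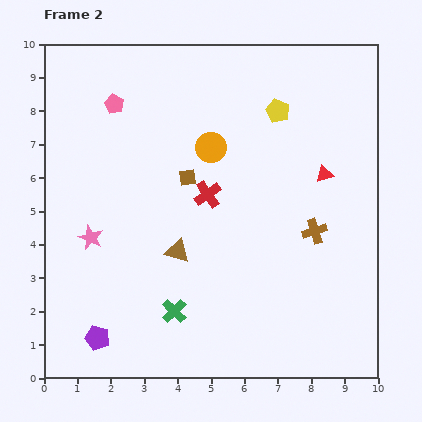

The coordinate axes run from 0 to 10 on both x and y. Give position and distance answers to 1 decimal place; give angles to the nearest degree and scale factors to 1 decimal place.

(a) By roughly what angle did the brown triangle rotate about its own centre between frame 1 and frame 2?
17° counter-clockwise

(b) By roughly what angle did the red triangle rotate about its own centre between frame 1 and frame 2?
50° counter-clockwise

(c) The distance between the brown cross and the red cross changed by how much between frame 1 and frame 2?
+0.2

Distance in frame 1: 3.2. Distance in frame 2: 3.4.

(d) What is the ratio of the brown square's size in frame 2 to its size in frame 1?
0.6×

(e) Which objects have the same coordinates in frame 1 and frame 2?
none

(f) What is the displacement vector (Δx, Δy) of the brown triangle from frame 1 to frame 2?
(-2.3, 1.8)

The brown triangle was at (6.3, 2.0) in frame 1 and (4.0, 3.8) in frame 2.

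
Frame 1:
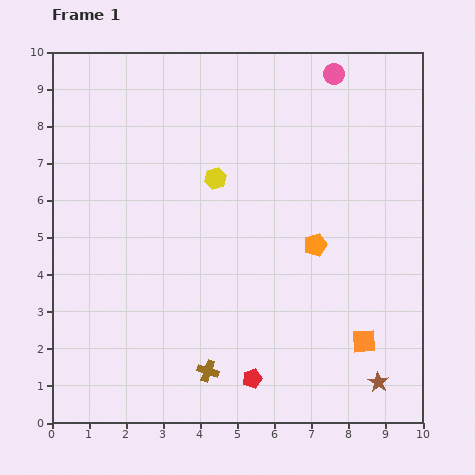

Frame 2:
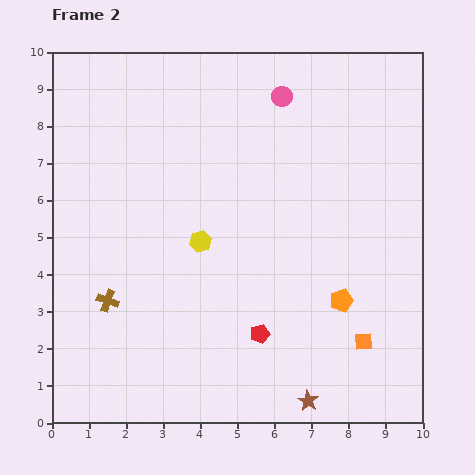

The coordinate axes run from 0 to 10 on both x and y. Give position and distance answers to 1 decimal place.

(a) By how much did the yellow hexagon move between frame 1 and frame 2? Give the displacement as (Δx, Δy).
(-0.4, -1.7)

The yellow hexagon was at (4.4, 6.6) in frame 1 and (4.0, 4.9) in frame 2.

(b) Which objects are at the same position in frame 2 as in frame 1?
the orange square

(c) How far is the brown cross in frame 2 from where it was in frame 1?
3.3

The brown cross moved from (4.2, 1.4) to (1.5, 3.3), a distance of √(2.7² + 1.9²) ≈ 3.3.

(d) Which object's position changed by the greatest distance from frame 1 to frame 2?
the brown cross

(moved 3.3; next 2.0)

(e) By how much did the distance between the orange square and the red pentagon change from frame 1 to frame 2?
-0.4

Distance in frame 1: 3.2. Distance in frame 2: 2.8.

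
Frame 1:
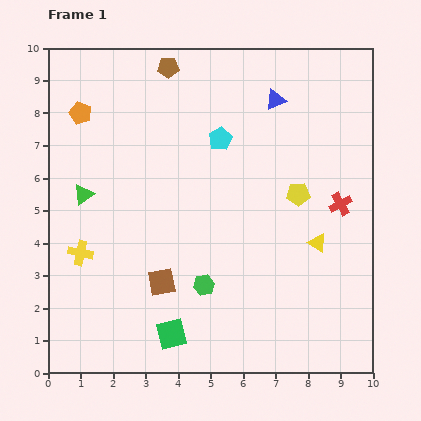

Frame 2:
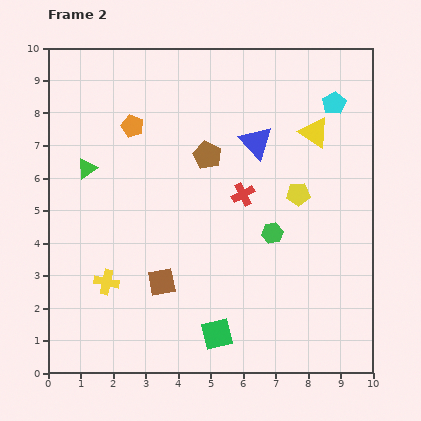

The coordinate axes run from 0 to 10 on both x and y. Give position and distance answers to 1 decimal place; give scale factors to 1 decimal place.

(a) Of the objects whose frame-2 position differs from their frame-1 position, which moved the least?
the green triangle

(moved 0.8)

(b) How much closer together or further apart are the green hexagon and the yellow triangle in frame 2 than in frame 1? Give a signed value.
-0.3

Distance in frame 1: 3.7. Distance in frame 2: 3.4.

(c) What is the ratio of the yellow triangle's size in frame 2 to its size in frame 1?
1.7×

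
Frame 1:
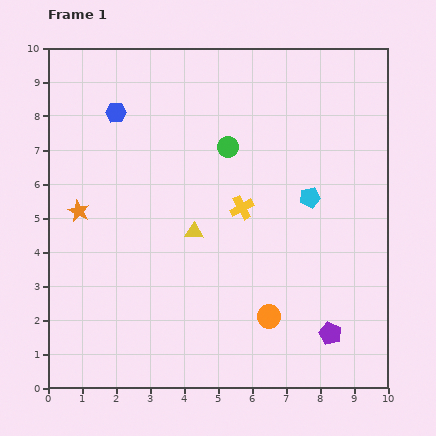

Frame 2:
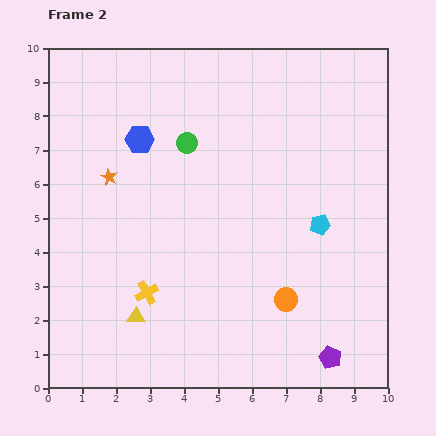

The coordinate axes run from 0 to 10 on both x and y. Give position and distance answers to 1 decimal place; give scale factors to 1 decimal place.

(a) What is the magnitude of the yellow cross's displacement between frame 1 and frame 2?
3.8

The yellow cross moved from (5.7, 5.3) to (2.9, 2.8), a distance of √(2.8² + 2.5²) ≈ 3.8.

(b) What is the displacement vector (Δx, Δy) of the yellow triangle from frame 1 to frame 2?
(-1.7, -2.5)

The yellow triangle was at (4.3, 4.6) in frame 1 and (2.6, 2.1) in frame 2.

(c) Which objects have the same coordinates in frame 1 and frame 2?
none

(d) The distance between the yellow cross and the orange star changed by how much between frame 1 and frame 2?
-1.2

Distance in frame 1: 4.8. Distance in frame 2: 3.6.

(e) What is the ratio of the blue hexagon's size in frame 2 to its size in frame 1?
1.4×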